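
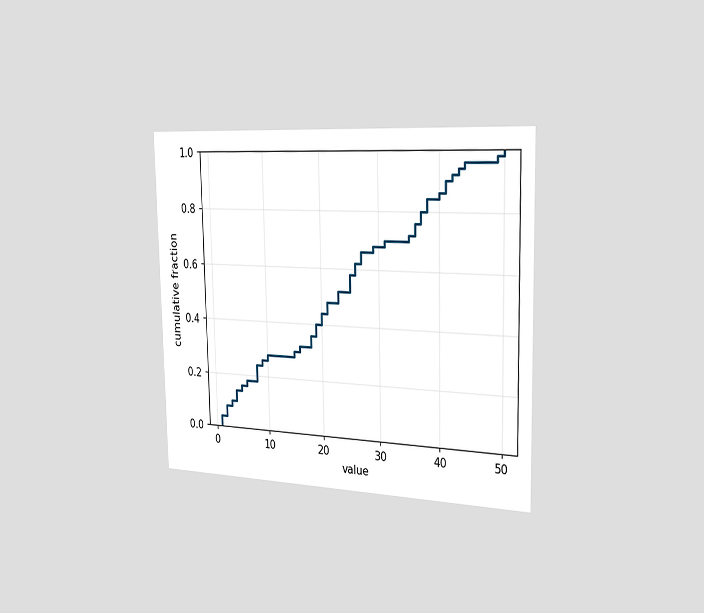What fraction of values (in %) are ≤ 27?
The chart is viewed slightly from the right. At x=27 the ECDF step is at 66%.

66%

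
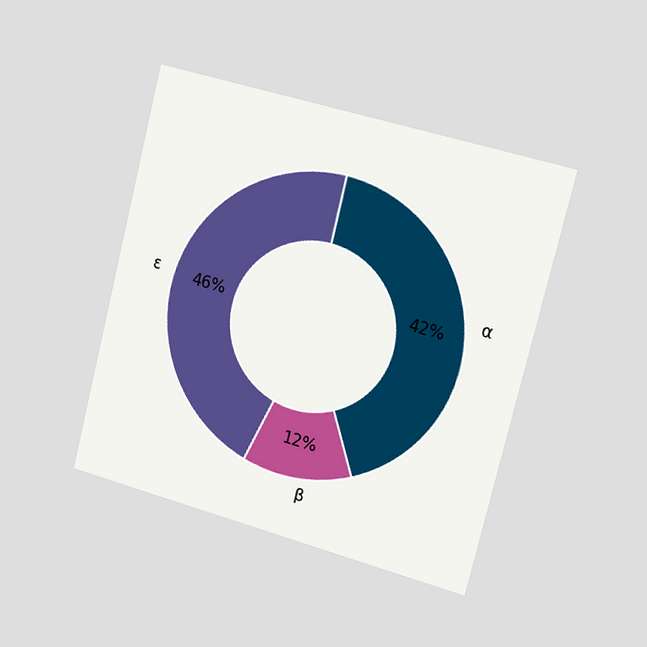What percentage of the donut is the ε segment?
The chart is tilted about 14° clockwise and viewed slightly from the right. The ε segment takes up 46% of the ring.

46%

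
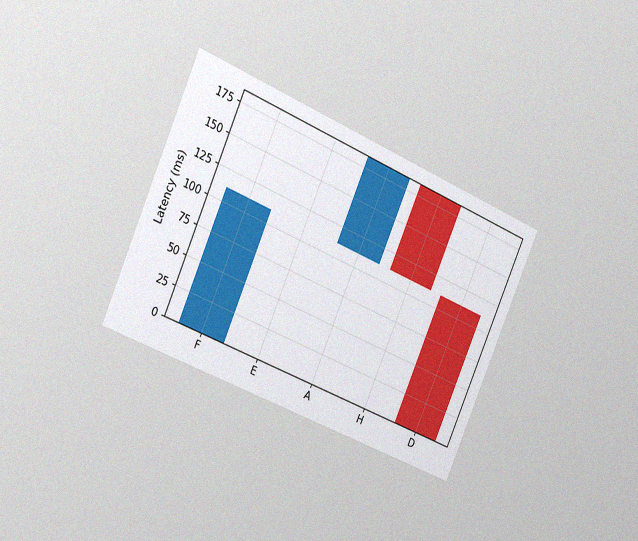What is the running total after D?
0ms

The chart is tilted about 23° clockwise and viewed slightly from the left, with some photo noise. After D the running total reaches 0ms.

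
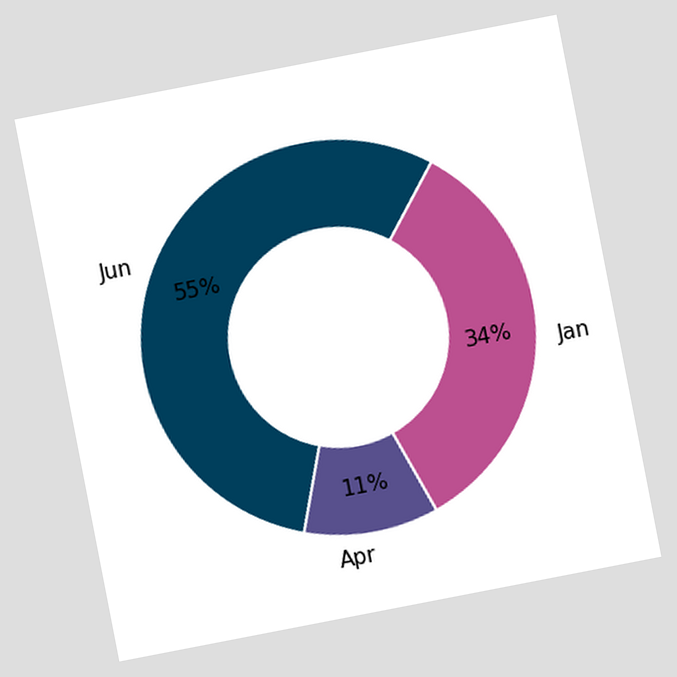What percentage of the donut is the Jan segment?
34%

The chart is tilted about 11° counter-clockwise. The Jan segment takes up 34% of the ring.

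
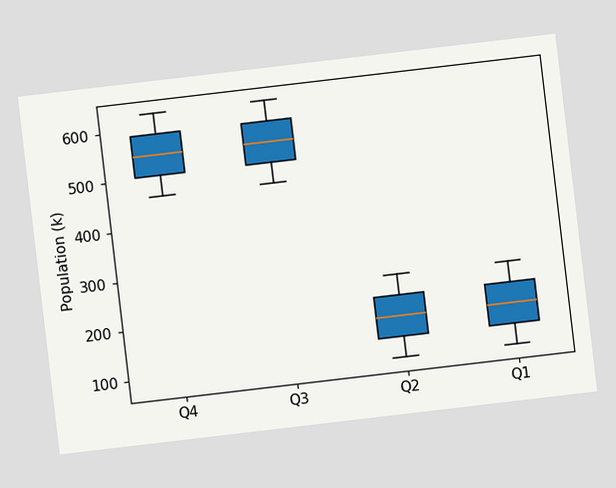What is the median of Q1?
168k

The chart is tilted about 7° counter-clockwise. The median line in the Q1 box sits at 168k.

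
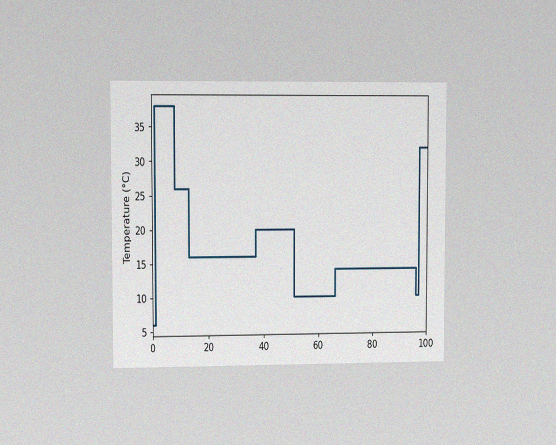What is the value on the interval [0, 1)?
6°C

The chart is viewed slightly from the left, with some photo noise. On [0, 1) the step sits at 6°C.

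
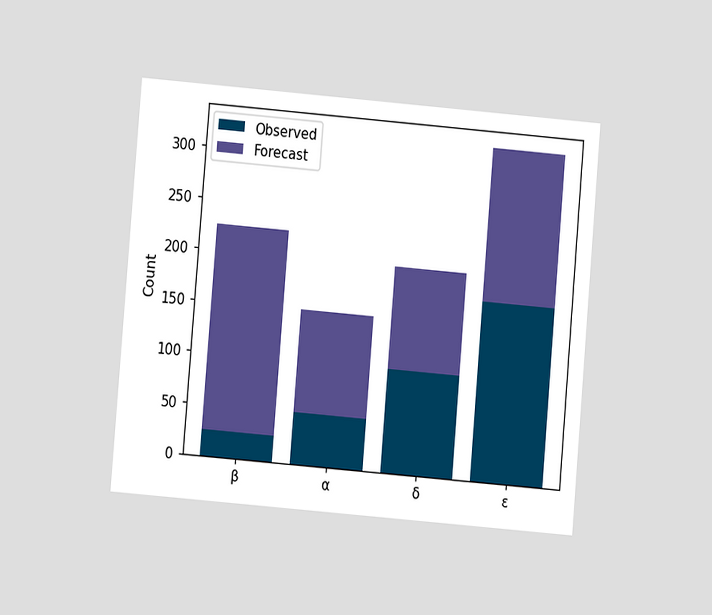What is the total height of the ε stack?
325

The chart is tilted about 5° clockwise and viewed at a slight angle. The ε stack's top reaches 325 on the y-axis.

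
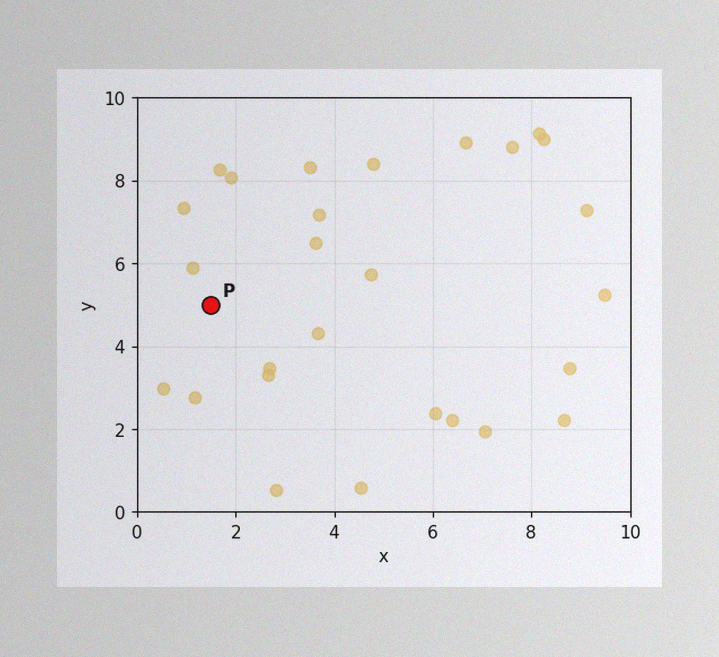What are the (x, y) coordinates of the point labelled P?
(1.5, 5)

The image has some photo noise and uneven lighting. Following the gridlines from P to each axis, P sits at (1.5, 5).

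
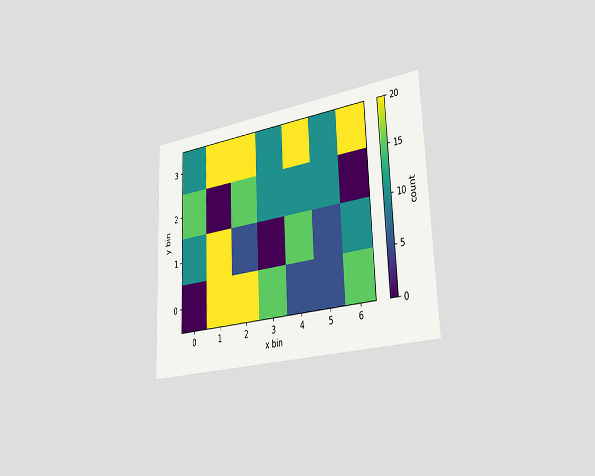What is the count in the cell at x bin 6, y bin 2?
The chart is tilted about 2° counter-clockwise and viewed slightly from the right. Matching the cell (6, 2) against the colorbar gives 0.

0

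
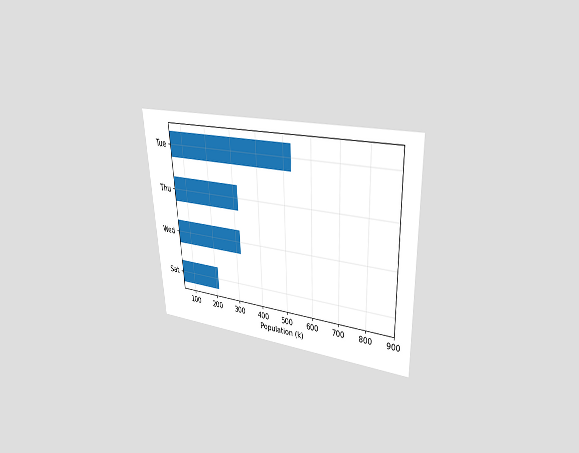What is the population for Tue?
The chart is tilted about 3° counter-clockwise and viewed at a slight angle. Reading along the chart's x-axis, the Tue bar reaches 530k.

530k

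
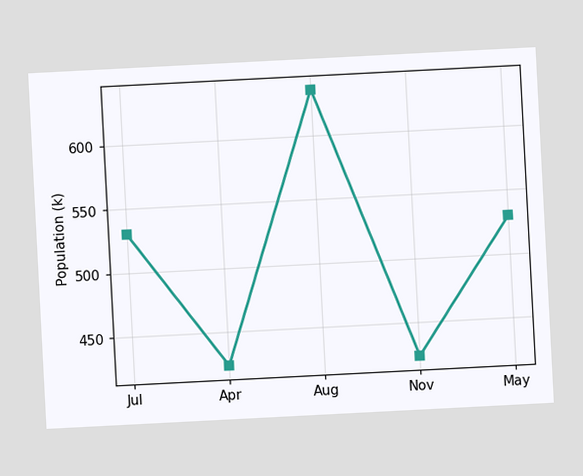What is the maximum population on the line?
636k

The chart is tilted about 3° counter-clockwise. The highest point is at Aug, and reading across to the y-axis gives 636k.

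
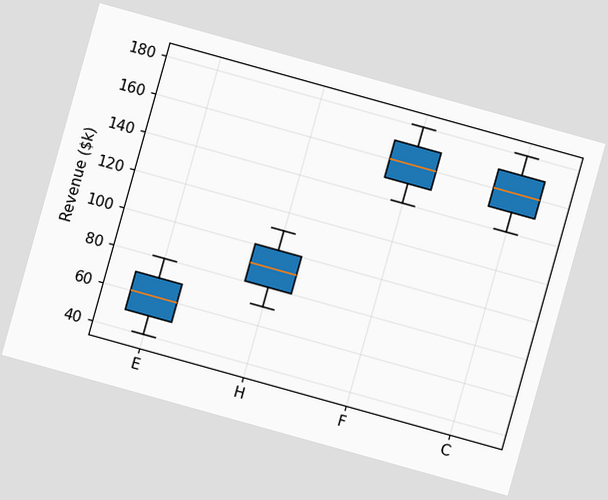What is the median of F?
The chart is tilted about 16° clockwise. The median line in the F box sits at $160k.

$160k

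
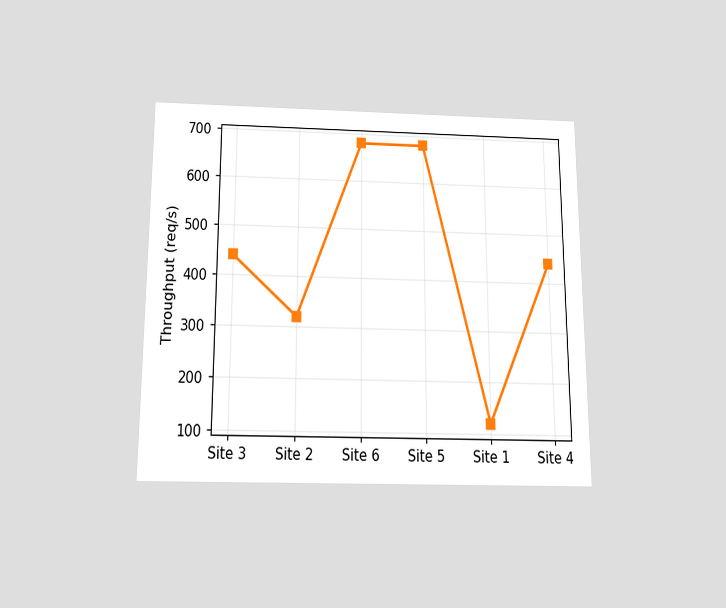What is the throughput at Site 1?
120req/s

The chart is viewed slightly from below. At Site 1, the line is at 120req/s.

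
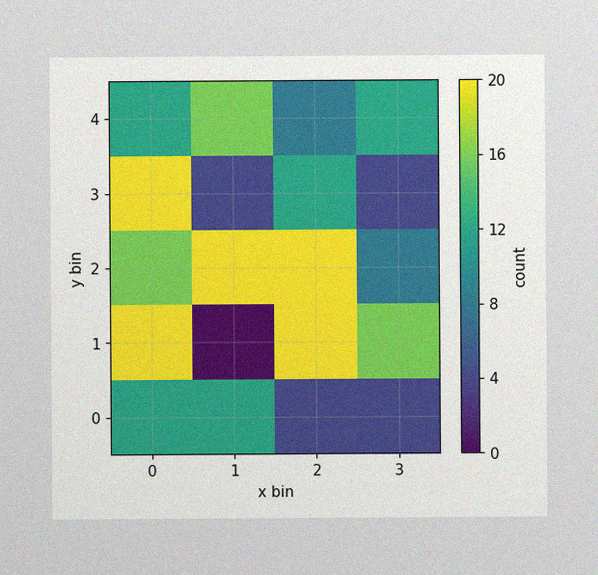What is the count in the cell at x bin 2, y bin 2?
20

The image has some photo noise and uneven lighting. Matching the cell (2, 2) against the colorbar gives 20.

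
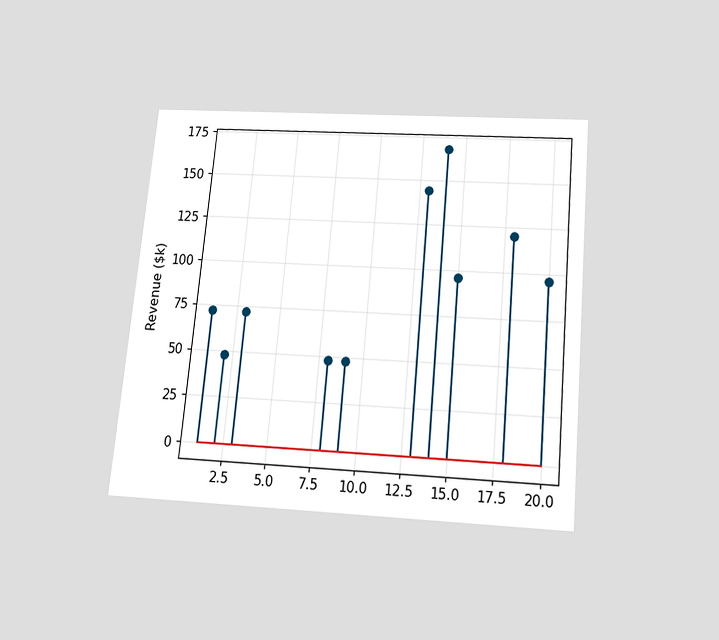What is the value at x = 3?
The chart is tilted about 5° clockwise and viewed slightly from below. The stem at x=3 reaches $72k.

$72k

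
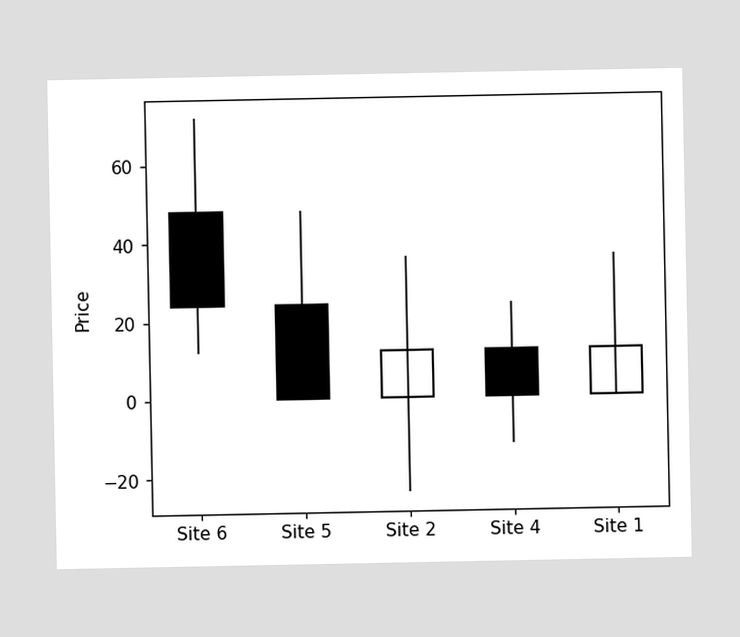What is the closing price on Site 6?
24

The Site 6 candle closes at 24.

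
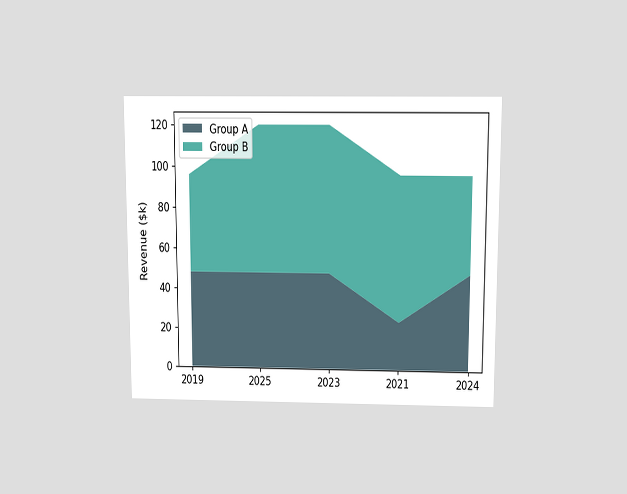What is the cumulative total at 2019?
$96k

The chart is viewed slightly from above. The stacked total at 2019 reaches $96k.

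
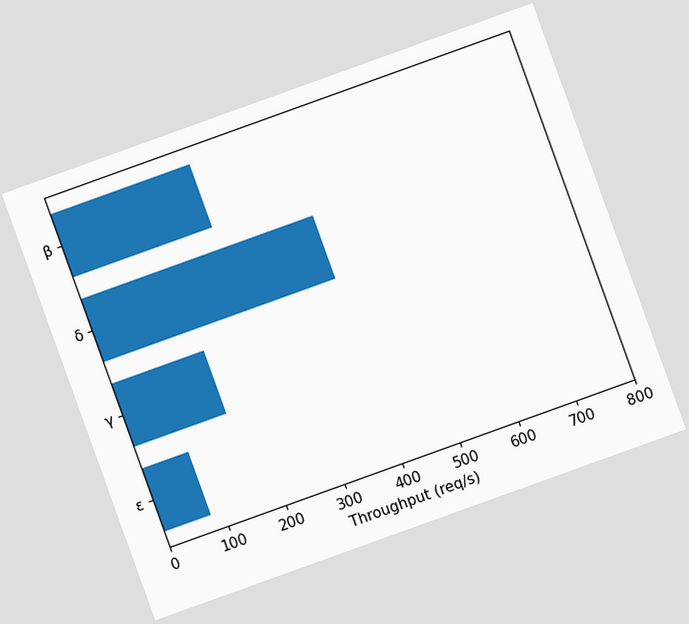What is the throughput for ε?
The chart is tilted about 20° counter-clockwise. Reading along the chart's x-axis, the ε bar reaches 80req/s.

80req/s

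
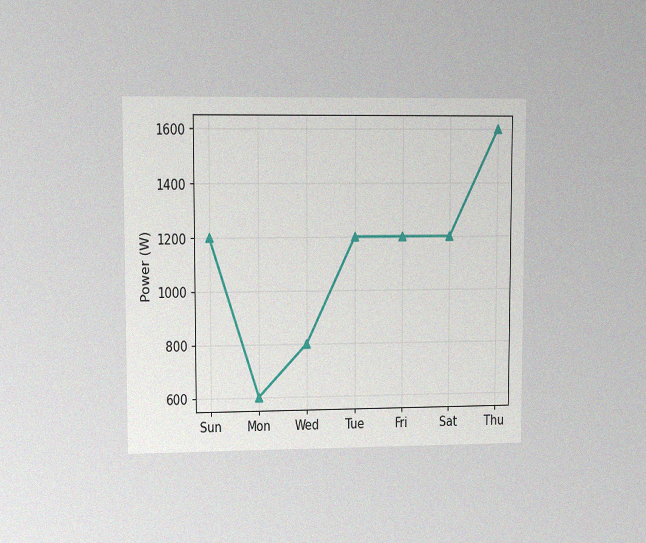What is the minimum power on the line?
The chart is viewed at a slight angle, with some photo noise. The lowest point is at Mon, and reading across to the y-axis gives 600W.

600W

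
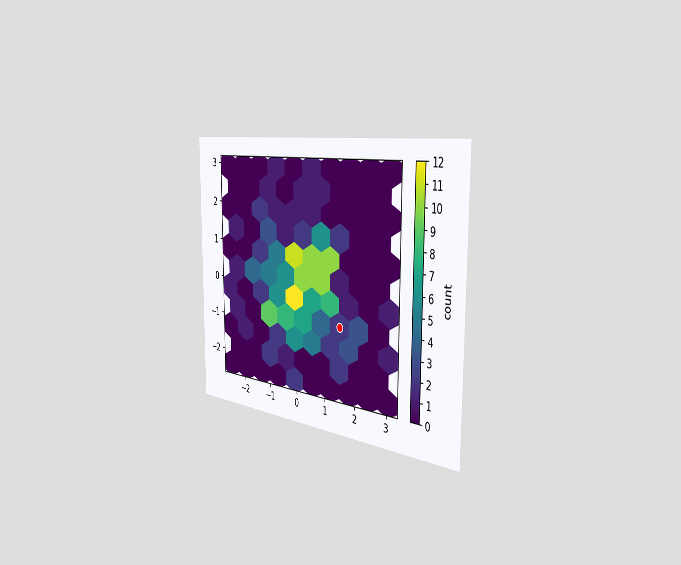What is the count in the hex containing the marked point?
2

The chart is viewed slightly from the right. The marked hex reads 2 on the colorbar.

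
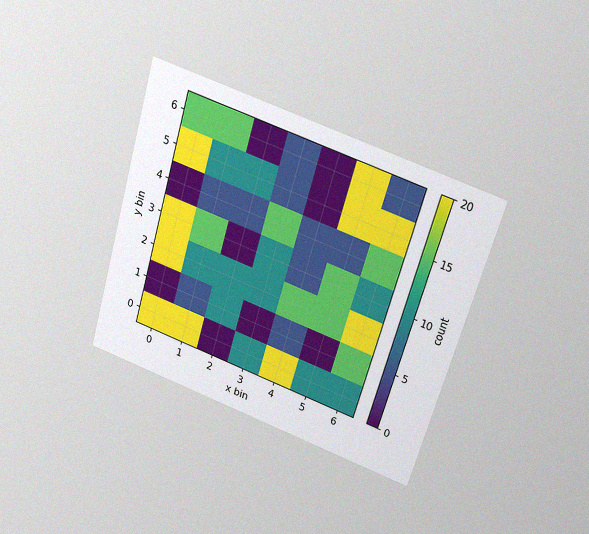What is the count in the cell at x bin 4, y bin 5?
0

The chart is tilted about 16° clockwise and viewed slightly from above, with some photo noise. Matching the cell (4, 5) against the colorbar gives 0.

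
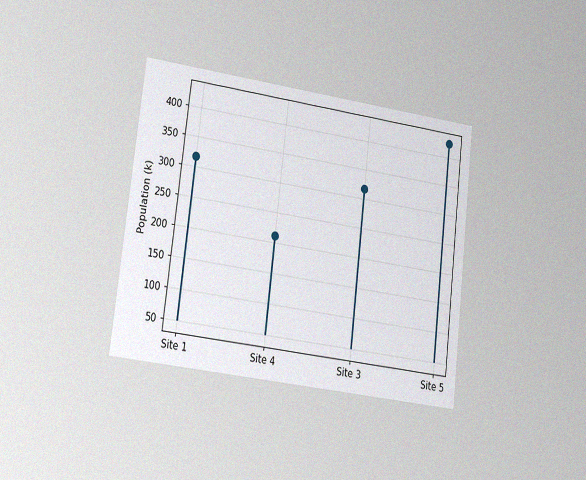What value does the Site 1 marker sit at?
The chart is tilted about 7° clockwise and viewed slightly from the left, with some photo noise. The Site 1 marker sits at 318k.

318k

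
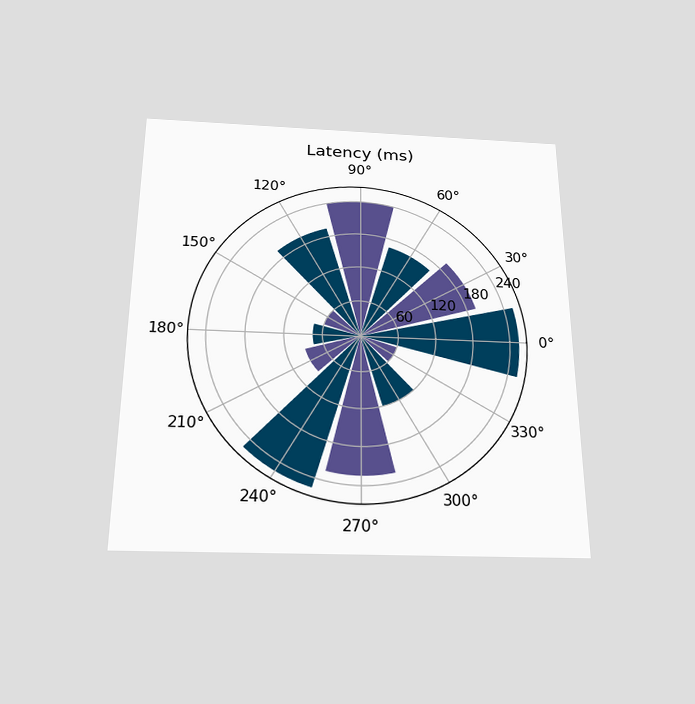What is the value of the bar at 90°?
The chart is viewed slightly from below. The bar at 90° reaches 240ms on the radial axis.

240ms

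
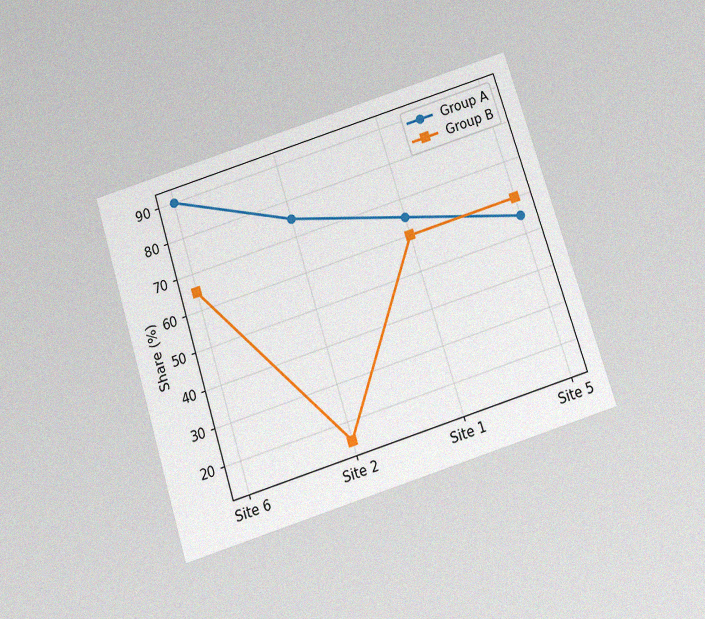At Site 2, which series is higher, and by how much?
The chart is tilted about 17° counter-clockwise and viewed slightly from below, with some photo noise. At Site 2, Group A sits above the other line by 60%.

Group A, by 60%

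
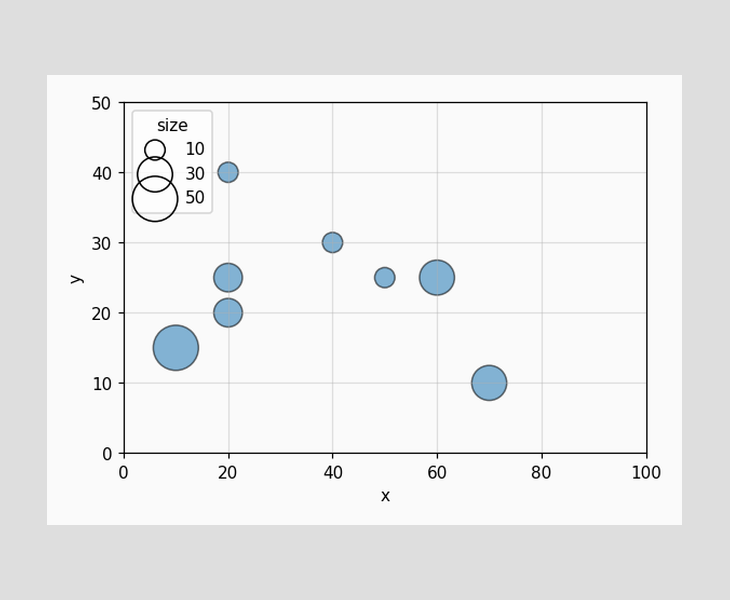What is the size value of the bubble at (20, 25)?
Matching the bubble at (20, 25) against the size legend gives 20.

20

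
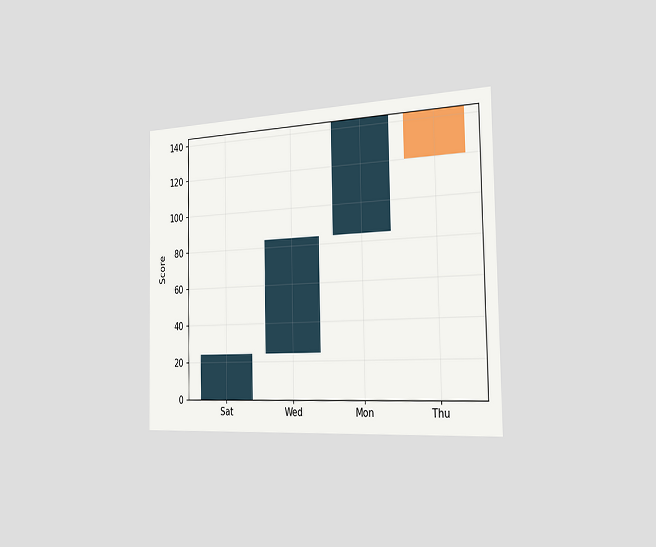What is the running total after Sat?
The chart is viewed slightly from the right. After Sat the running total reaches 24.

24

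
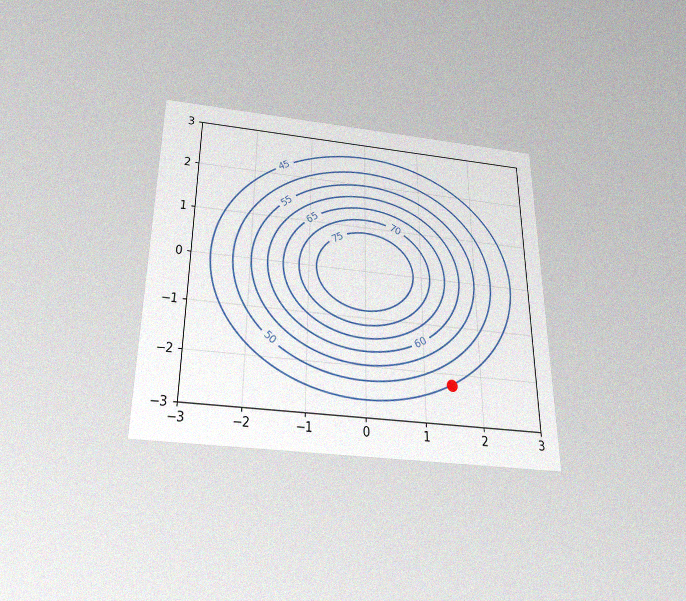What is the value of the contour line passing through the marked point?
The chart is viewed slightly from below, with some photo noise. The marked point sits on the contour labelled 45.

45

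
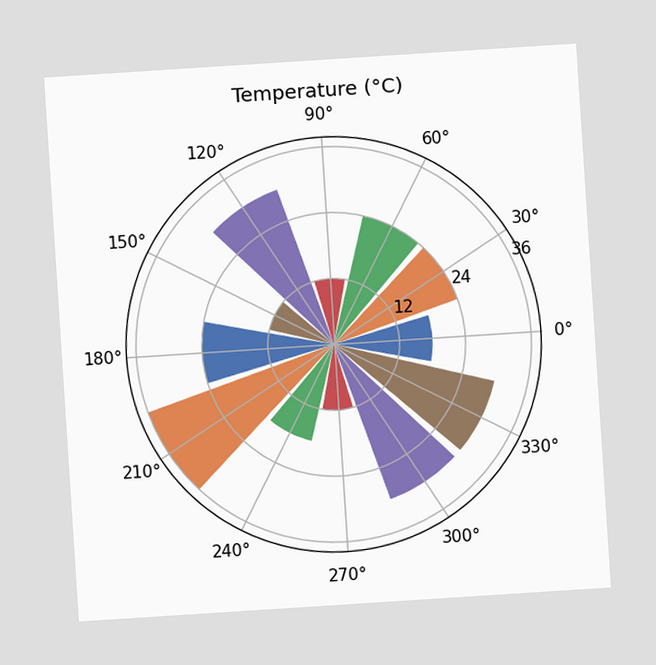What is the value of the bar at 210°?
The chart is tilted about 4° counter-clockwise. The bar at 210° reaches 36°C on the radial axis.

36°C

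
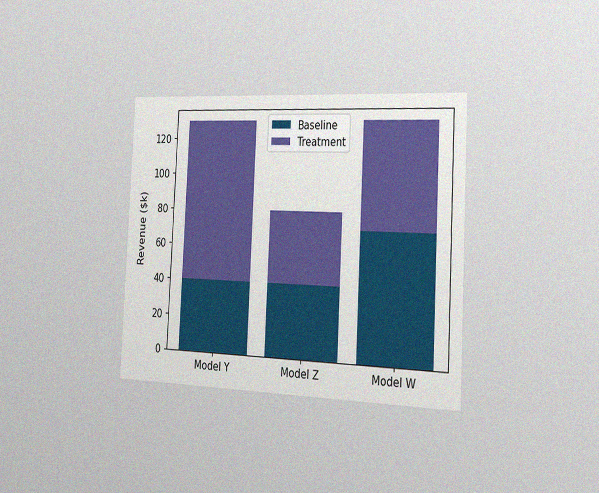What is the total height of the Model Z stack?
The chart is tilted about 3° clockwise and viewed slightly from the right, with some photo noise. The Model Z stack's top reaches $80k on the y-axis.

$80k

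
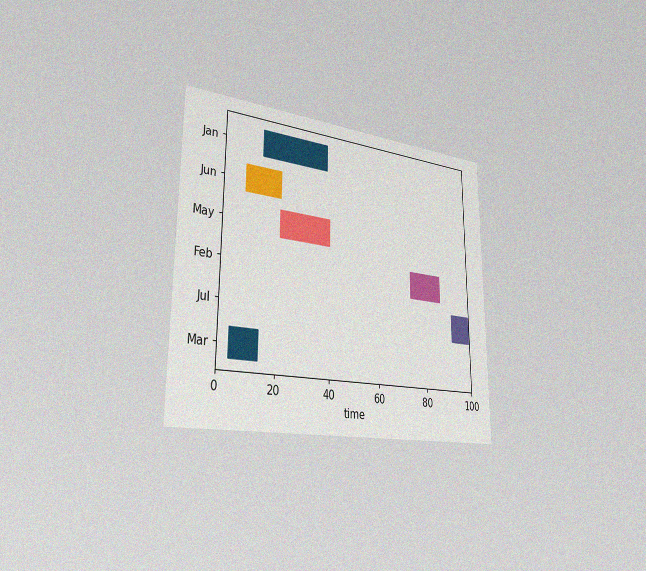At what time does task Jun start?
8

The chart is viewed slightly from the left, with some photo noise. The Jun bar begins at t=8.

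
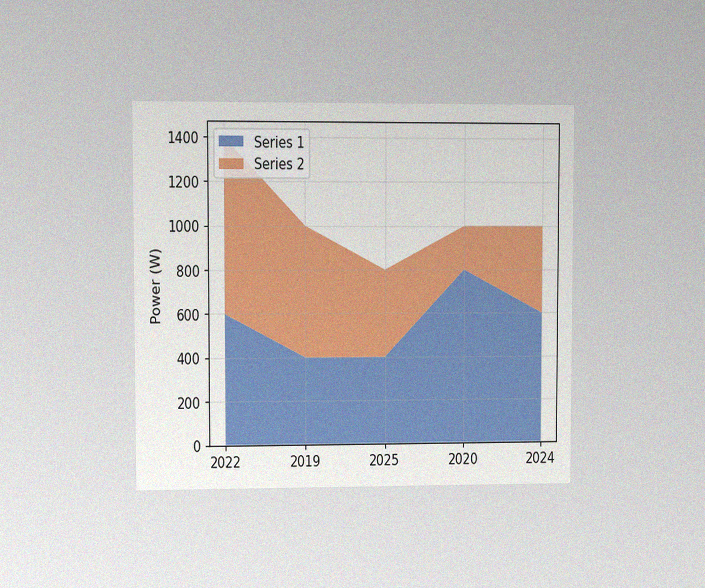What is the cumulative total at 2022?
The chart is viewed at a slight angle, with some photo noise. The stacked total at 2022 reaches 1400W.

1400W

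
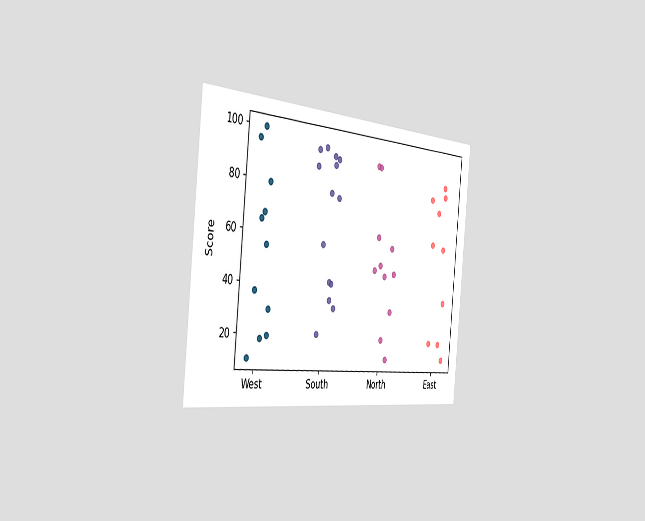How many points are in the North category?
11

The chart is tilted about 6° clockwise and viewed slightly from the left. Counting the markers in the North column gives 11.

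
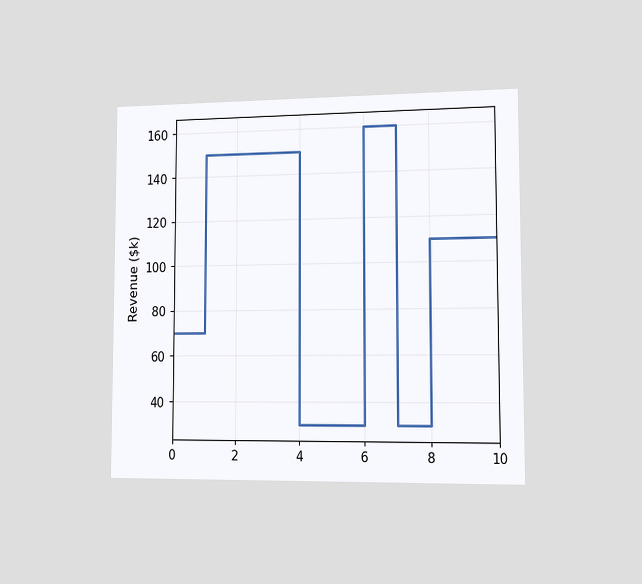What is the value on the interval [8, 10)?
$110k

The chart is viewed slightly from the right. On [8, 10) the step sits at $110k.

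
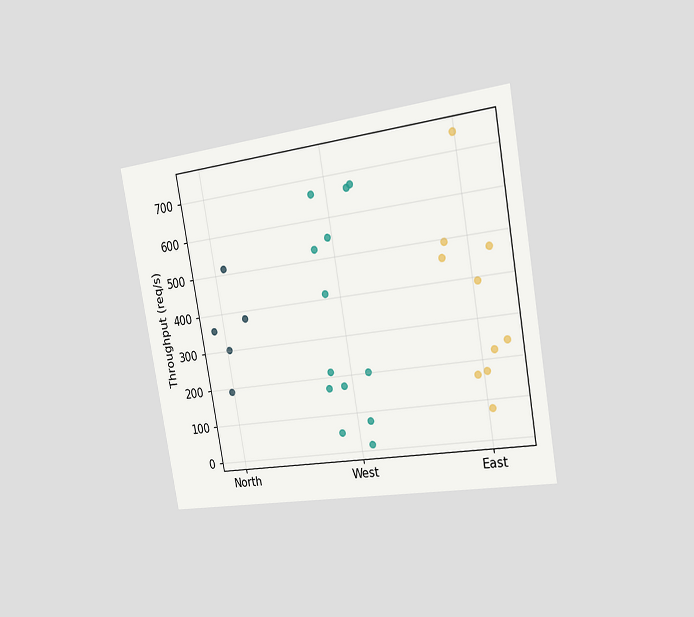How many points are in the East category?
10

The chart is tilted about 10° counter-clockwise and viewed slightly from the right. Counting the markers in the East column gives 10.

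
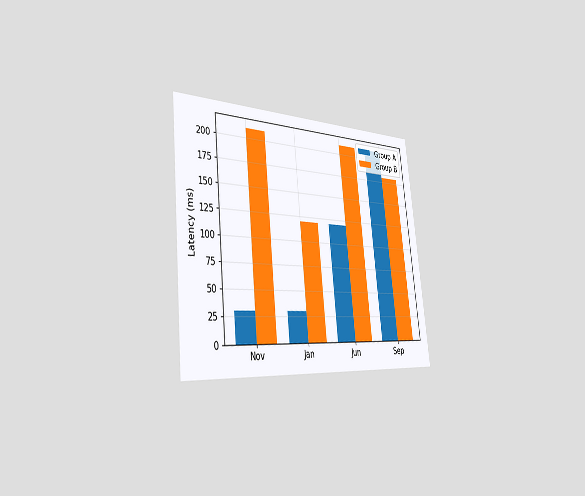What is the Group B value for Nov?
210ms

The chart is tilted about 6° counter-clockwise and viewed slightly from the left. The Group B bar at Nov reaches 210ms on the y-axis.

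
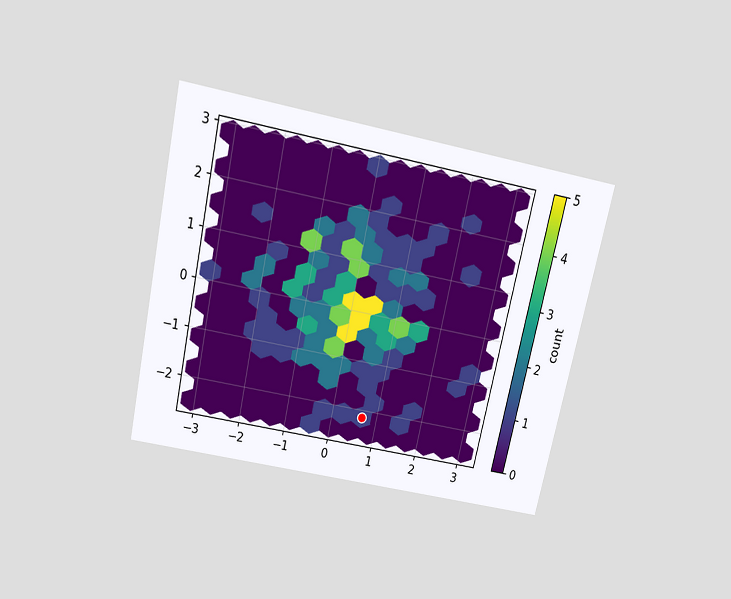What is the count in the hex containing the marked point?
The chart is tilted about 12° clockwise and viewed slightly from above. The marked hex reads 1 on the colorbar.

1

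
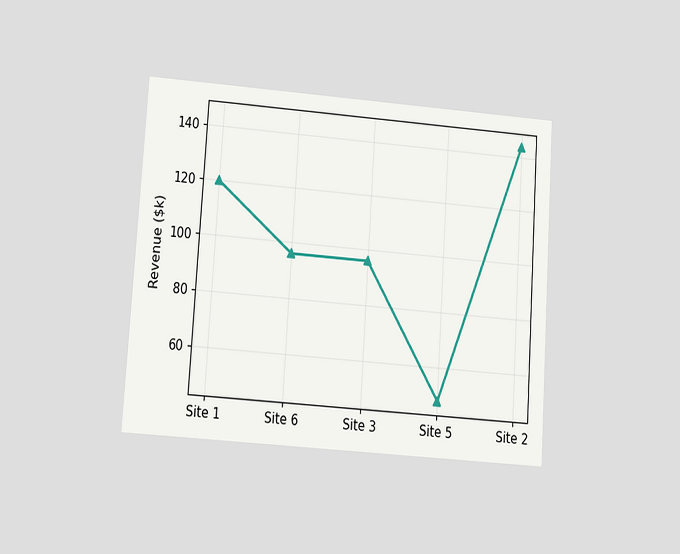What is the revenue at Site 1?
The chart is tilted about 4° clockwise and viewed at a slight angle. At Site 1, the line is at $120k.

$120k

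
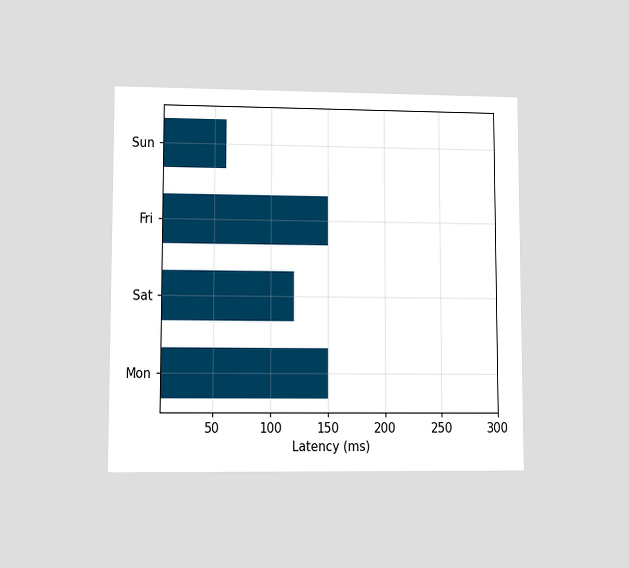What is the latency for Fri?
150ms

The chart is viewed at a slight angle. Reading along the chart's x-axis, the Fri bar reaches 150ms.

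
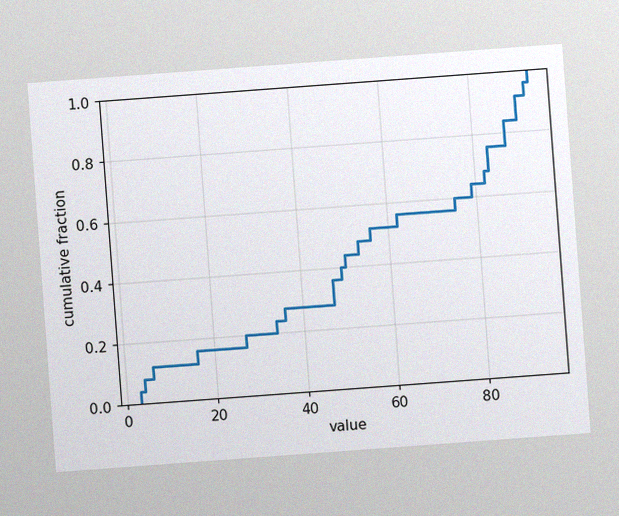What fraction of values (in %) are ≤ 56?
The chart is tilted about 4° counter-clockwise, with some photo noise. At x=56 the ECDF step is at 52%.

52%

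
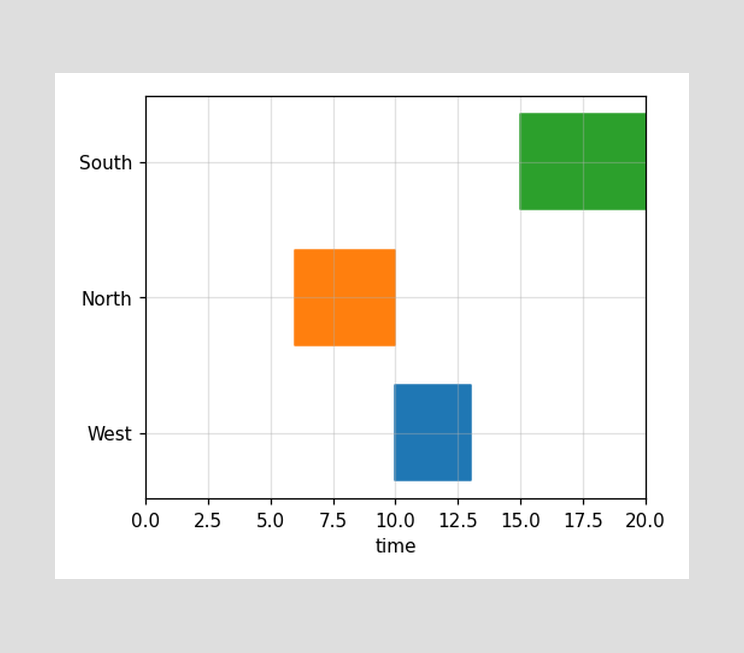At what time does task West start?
The West bar begins at t=10.

10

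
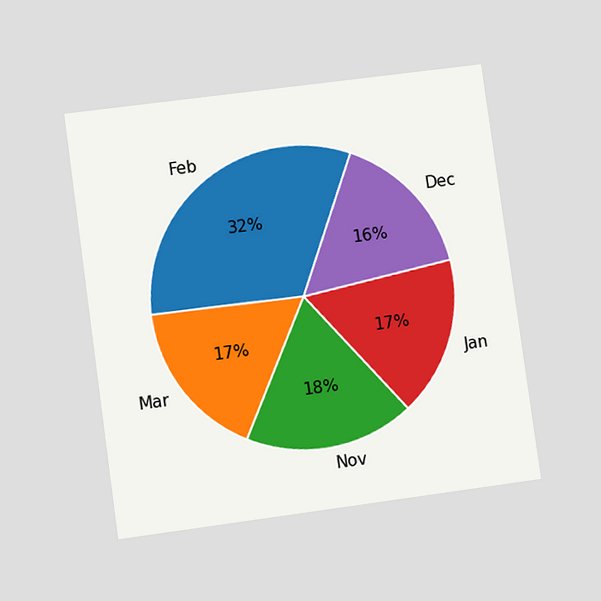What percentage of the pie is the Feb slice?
The chart is tilted about 8° counter-clockwise and viewed at a slight angle. The Feb slice takes up 32% of the pie.

32%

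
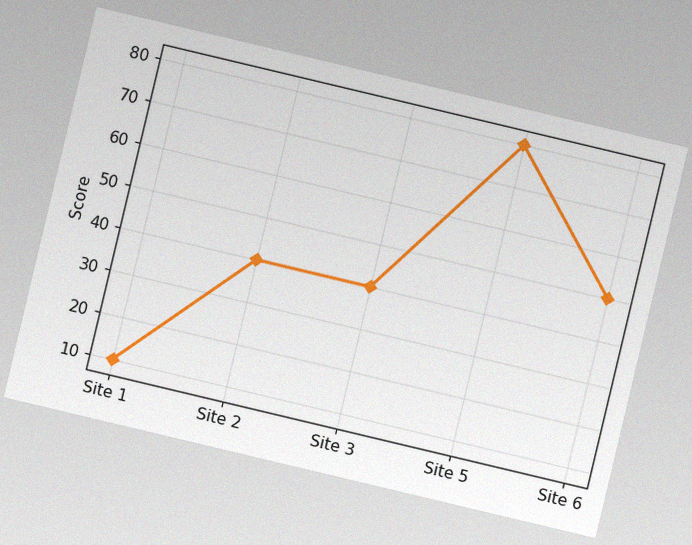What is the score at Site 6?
The chart is tilted about 13° clockwise, with some photo noise. At Site 6, the line is at 50.

50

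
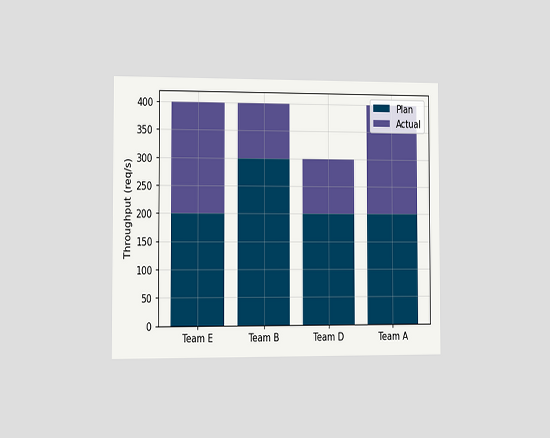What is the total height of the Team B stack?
The chart is viewed slightly from the left. The Team B stack's top reaches 400req/s on the y-axis.

400req/s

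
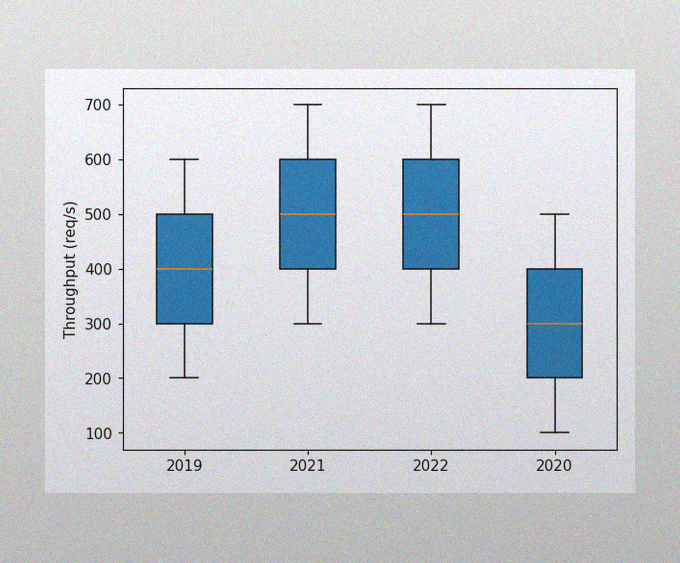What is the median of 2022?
500req/s

The image has some photo noise and uneven lighting. The median line in the 2022 box sits at 500req/s.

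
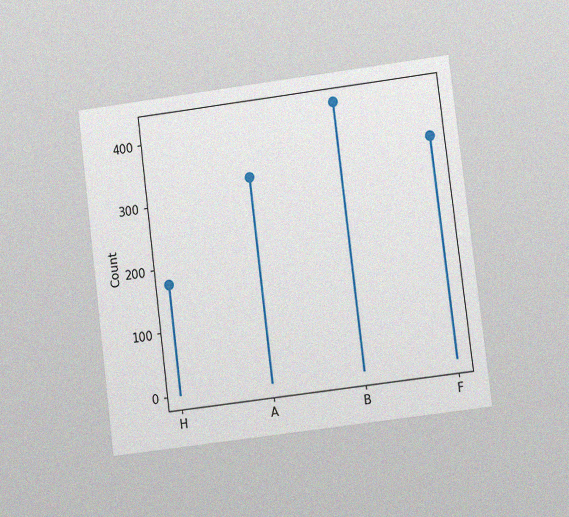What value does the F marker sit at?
350

The chart is tilted about 7° counter-clockwise and viewed at a slight angle, with some photo noise. The F marker sits at 350.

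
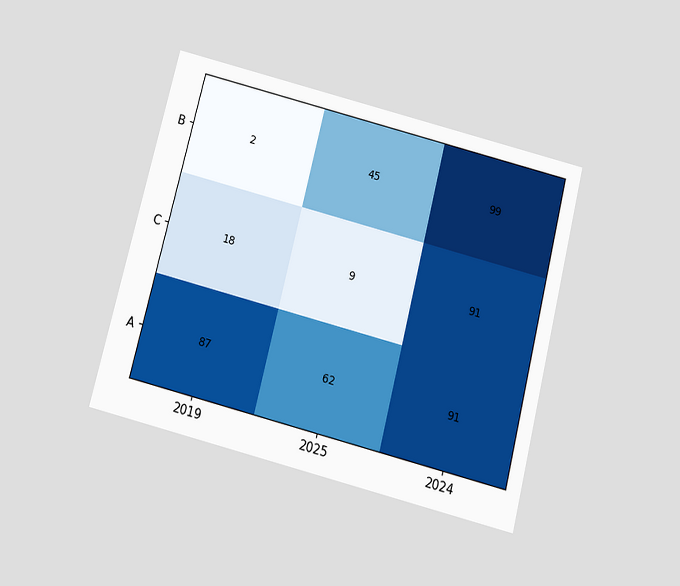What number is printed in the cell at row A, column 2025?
The chart is tilted about 14° clockwise and viewed slightly from below. The (A, 2025) cell reads 62.

62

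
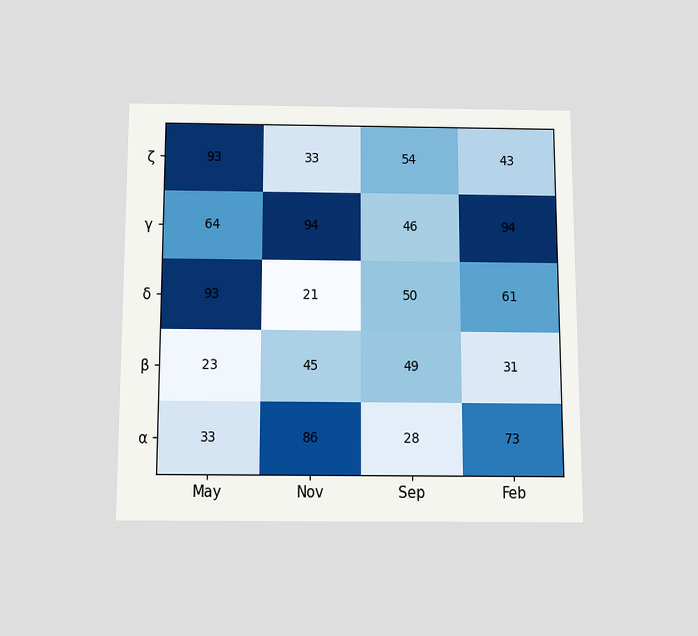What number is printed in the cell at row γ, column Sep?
The chart is viewed slightly from below. The (γ, Sep) cell reads 46.

46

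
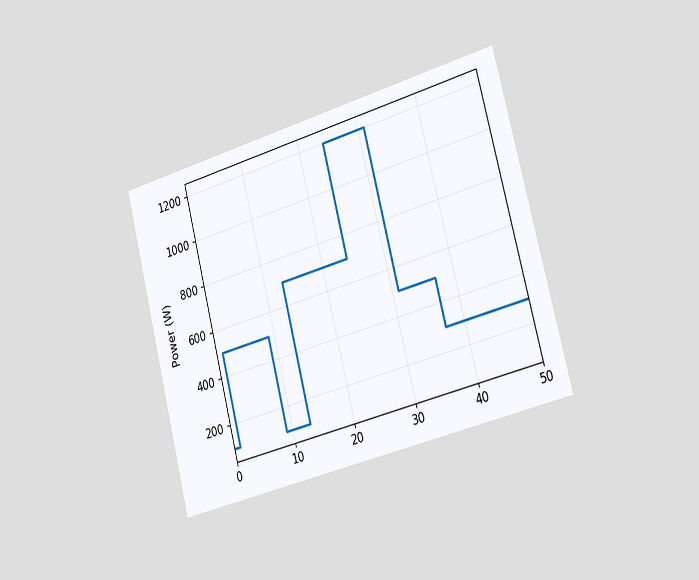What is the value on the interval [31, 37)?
The chart is tilted about 15° counter-clockwise and viewed slightly from the right. On [31, 37) the step sits at 500W.

500W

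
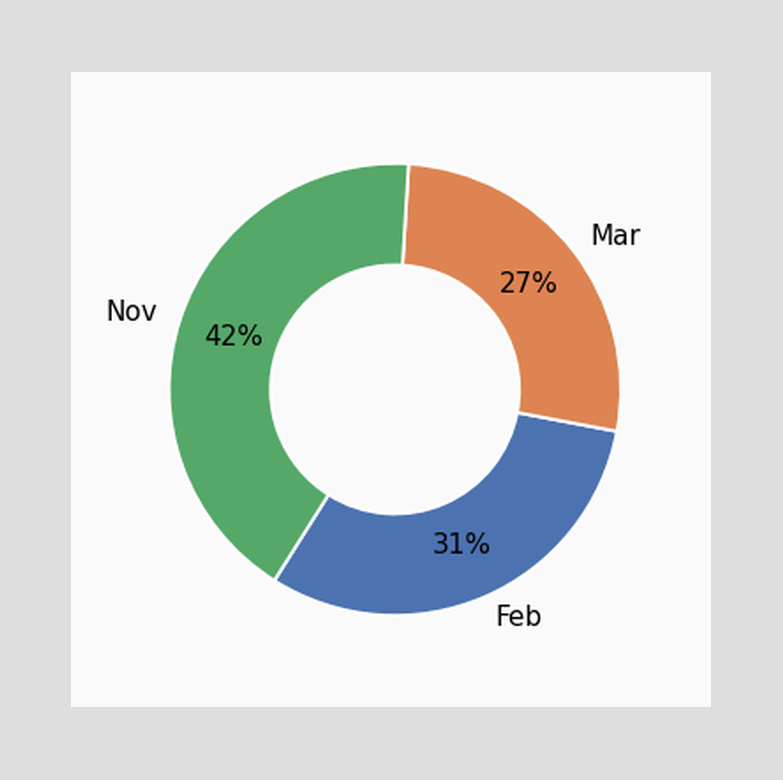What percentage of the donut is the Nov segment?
42%

The Nov segment takes up 42% of the ring.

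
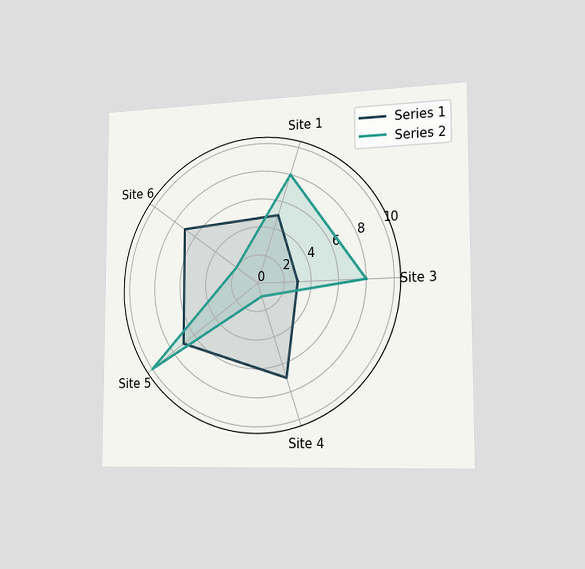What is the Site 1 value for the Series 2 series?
The chart is viewed slightly from the right. On the Site 1 axis, Series 2 reaches 8.

8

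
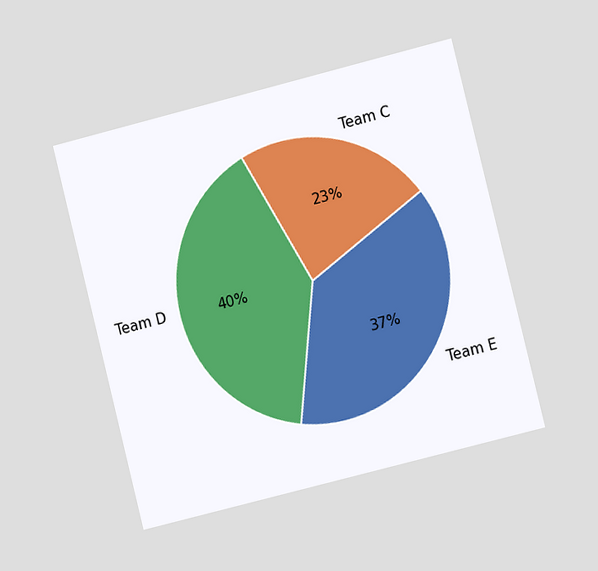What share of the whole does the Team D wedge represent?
The chart is tilted about 14° counter-clockwise and viewed slightly from the right. The Team D slice takes up 40% of the pie.

40%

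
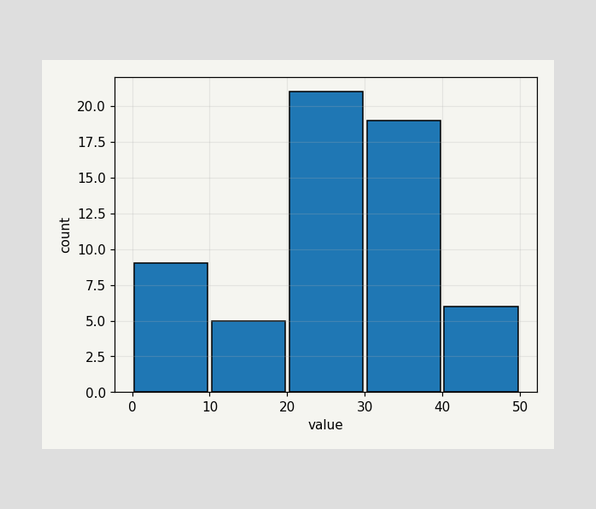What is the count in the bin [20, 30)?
21

The [20, 30) bin has height 21.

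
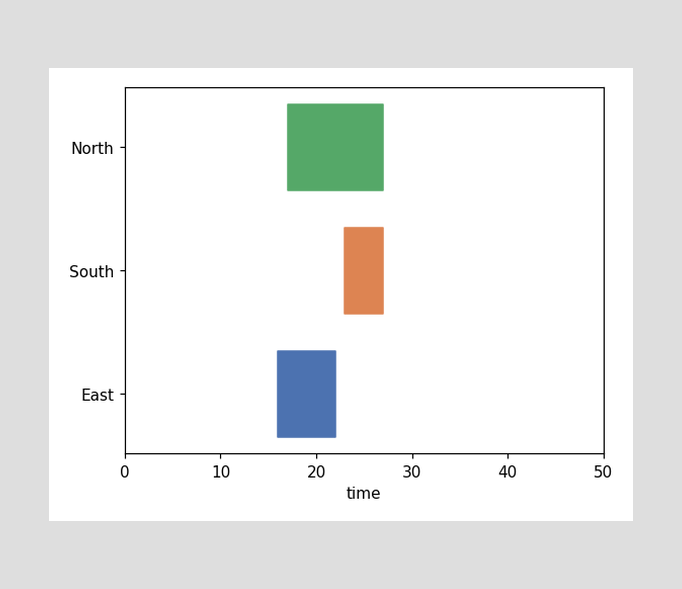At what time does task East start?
16

The East bar begins at t=16.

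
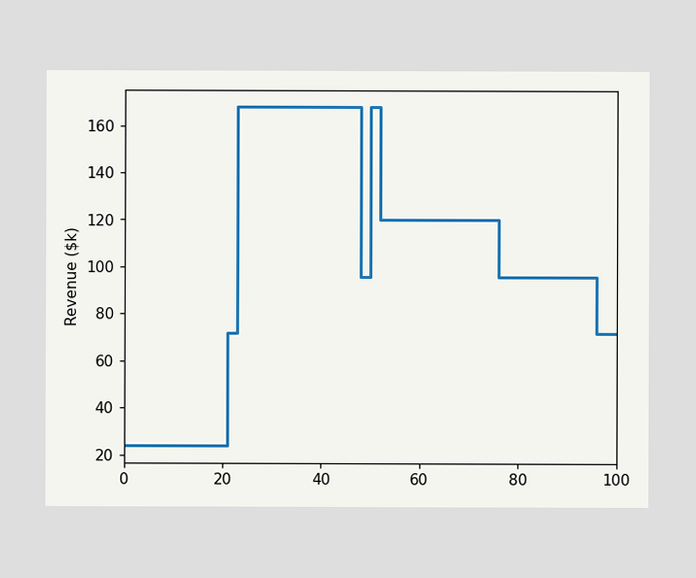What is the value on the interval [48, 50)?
$96k

On [48, 50) the step sits at $96k.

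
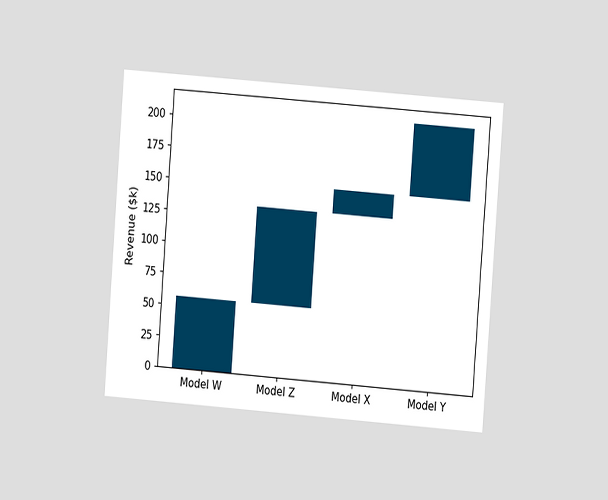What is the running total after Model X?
$152k

The chart is tilted about 4° clockwise and viewed at a slight angle. After Model X the running total reaches $152k.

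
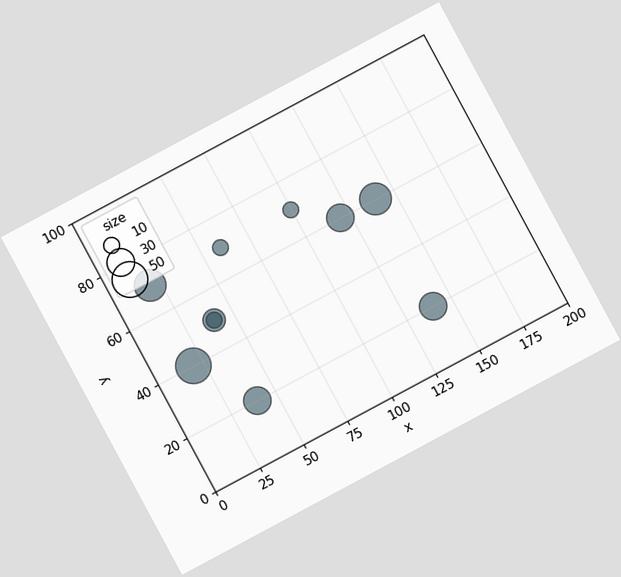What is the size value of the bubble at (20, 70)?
40

The chart is tilted about 28° counter-clockwise. Matching the bubble at (20, 70) against the size legend gives 40.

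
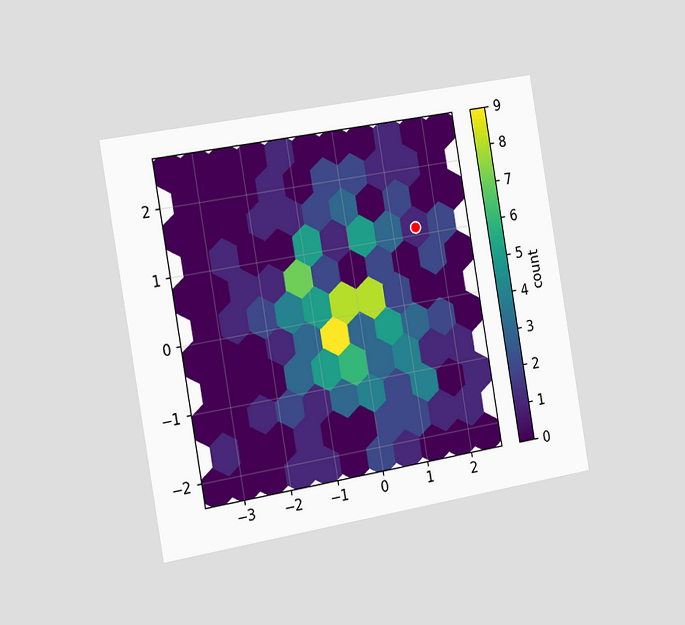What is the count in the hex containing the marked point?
1

The chart is tilted about 10° counter-clockwise and viewed slightly from the left. The marked hex reads 1 on the colorbar.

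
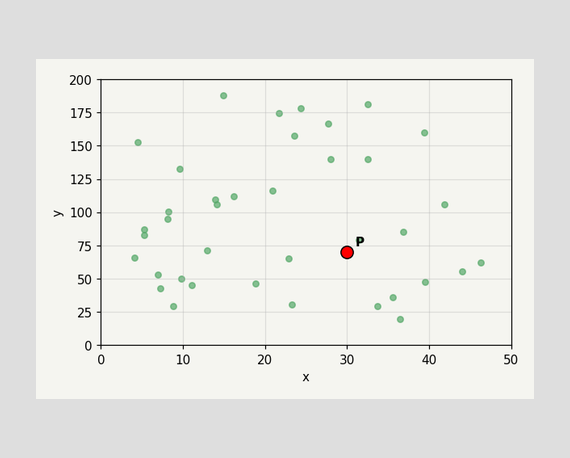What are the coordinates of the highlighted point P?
Following the gridlines from P to each axis, P sits at (30, 70).

(30, 70)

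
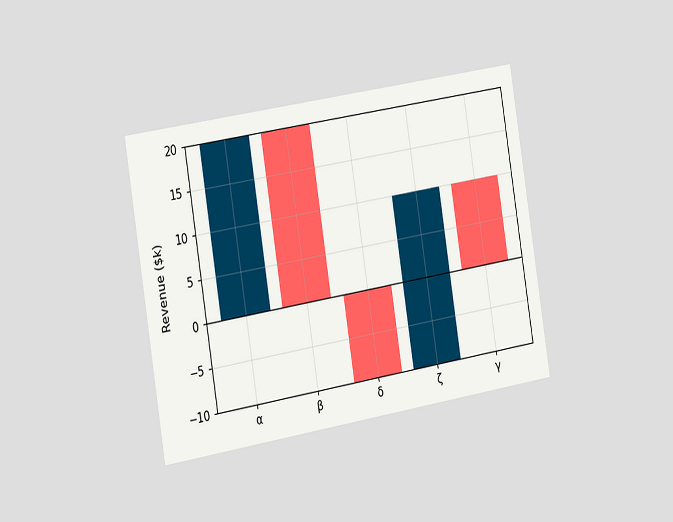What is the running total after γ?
$0k

The chart is tilted about 9° counter-clockwise and viewed slightly from the left. After γ the running total reaches $0k.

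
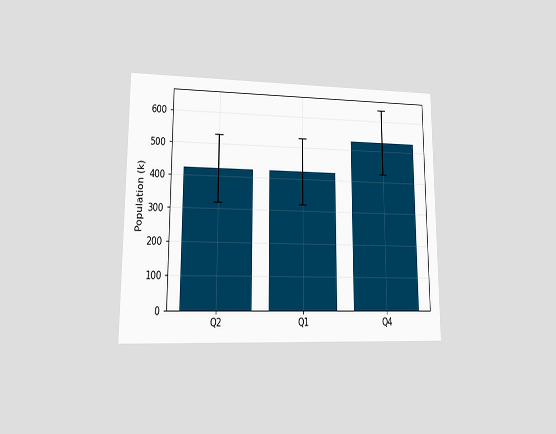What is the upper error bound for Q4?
The chart is viewed at a slight angle. The Q4 bar's upper whisker reaches 636k.

636k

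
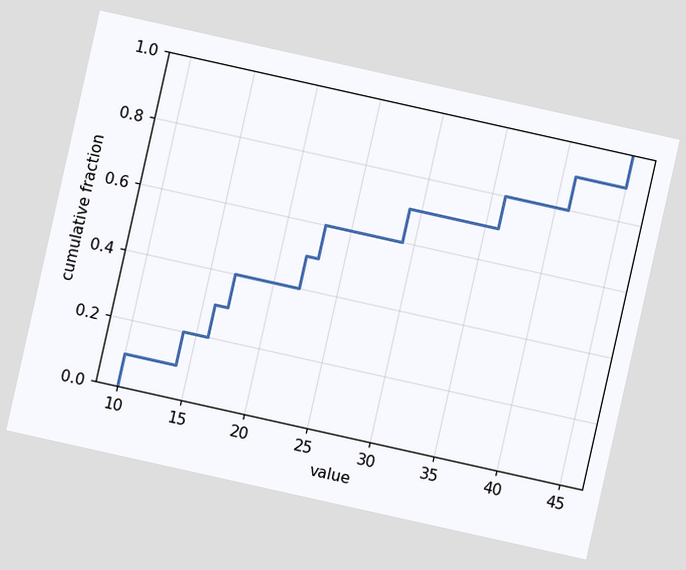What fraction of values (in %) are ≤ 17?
The chart is tilted about 13° clockwise. At x=17 the ECDF step is at 40%.

40%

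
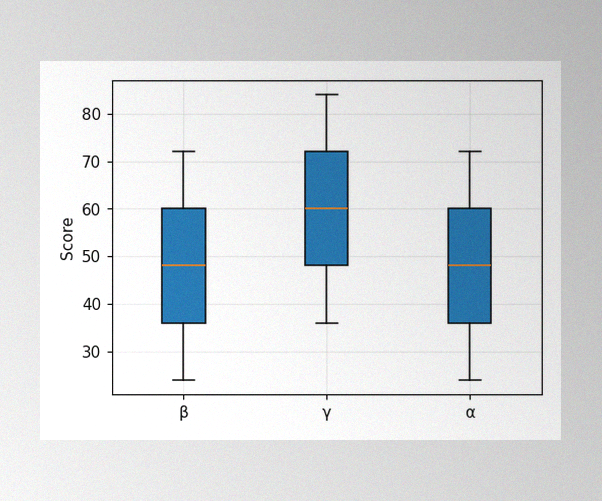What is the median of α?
48

The image has some photo noise and uneven lighting. The median line in the α box sits at 48.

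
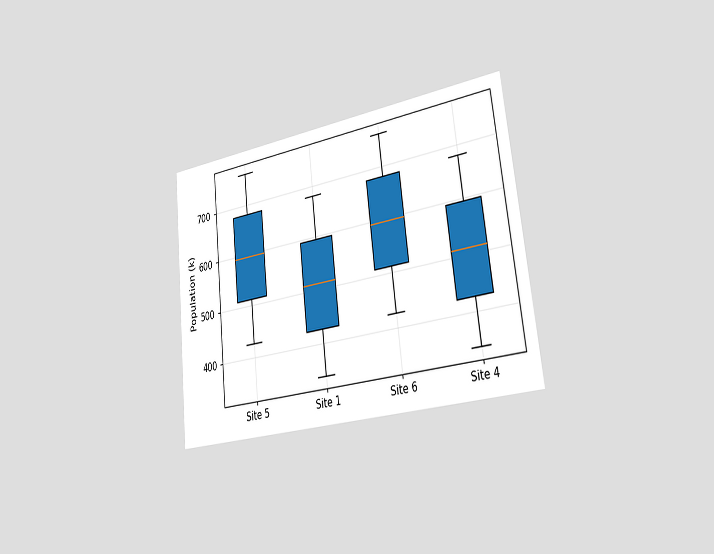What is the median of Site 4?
The chart is tilted about 6° counter-clockwise and viewed slightly from the right. The median line in the Site 4 box sits at 510k.

510k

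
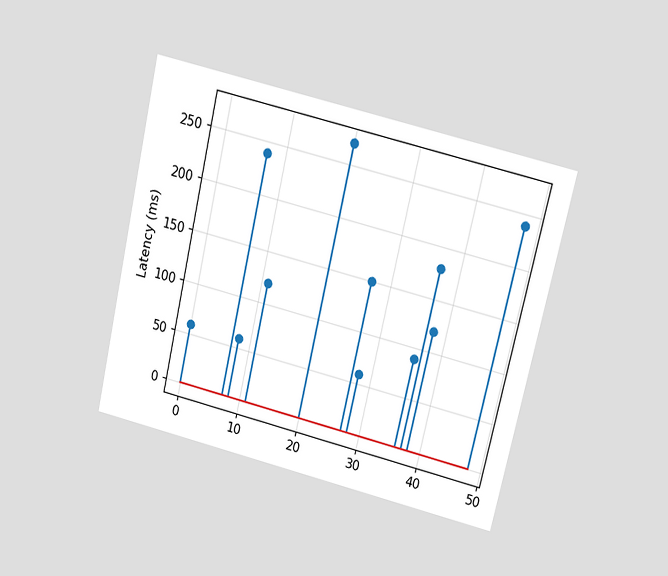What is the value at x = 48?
The chart is tilted about 13° clockwise and viewed slightly from above. The stem at x=48 reaches 240ms.

240ms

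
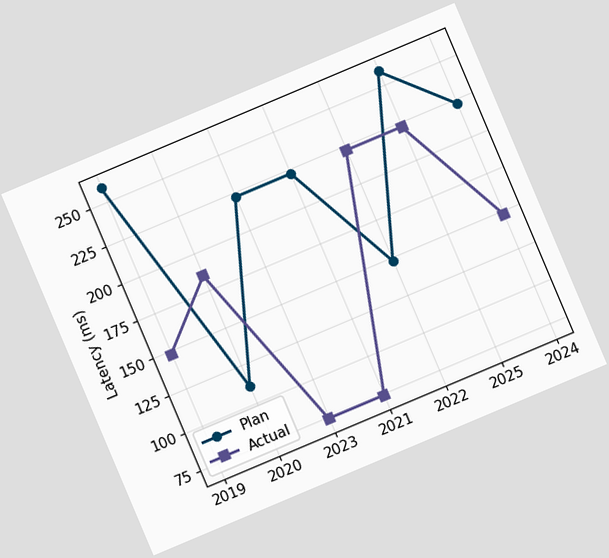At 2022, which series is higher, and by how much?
Actual, by 74ms

The chart is tilted about 23° counter-clockwise. At 2022, Actual sits above the other line by 74ms.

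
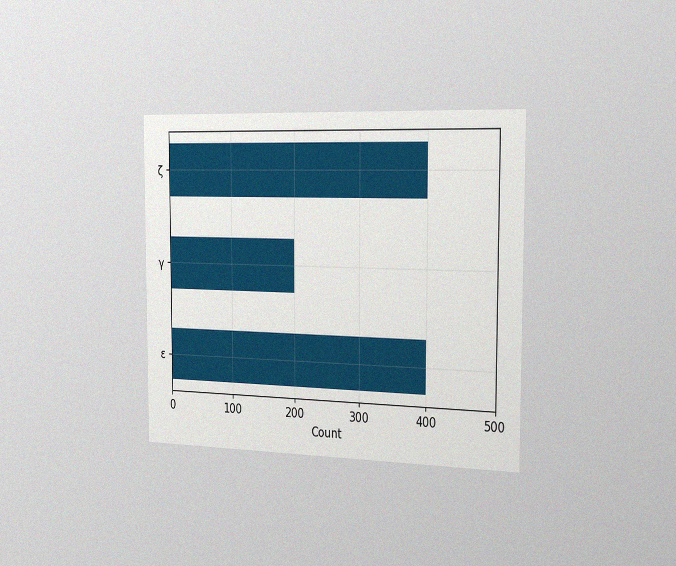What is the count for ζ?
400

The chart is viewed slightly from the right, with some photo noise. Reading along the chart's x-axis, the ζ bar reaches 400.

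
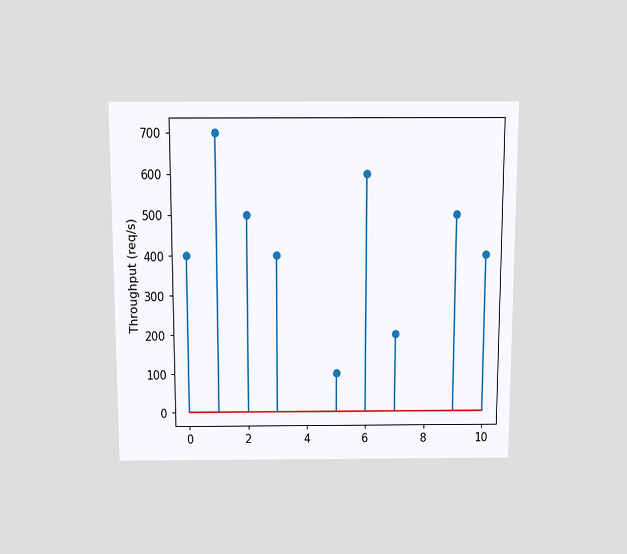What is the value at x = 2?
500req/s

The chart is viewed slightly from above. The stem at x=2 reaches 500req/s.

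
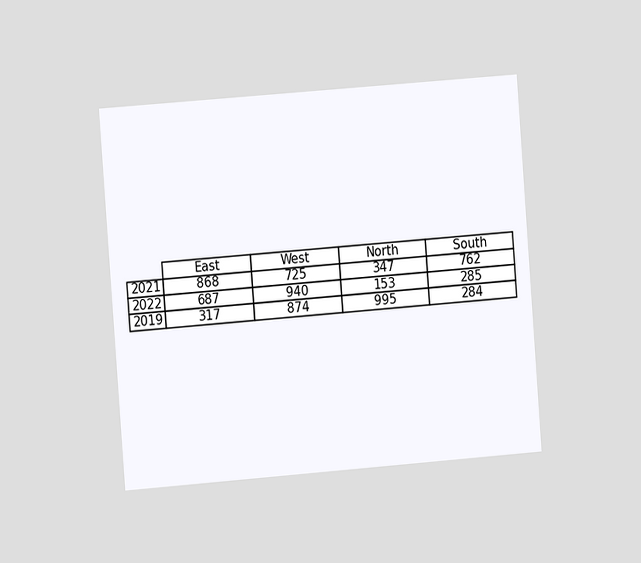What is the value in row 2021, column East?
868

The chart is tilted about 4° counter-clockwise and viewed slightly from the left. The (2021, East) cell reads 868.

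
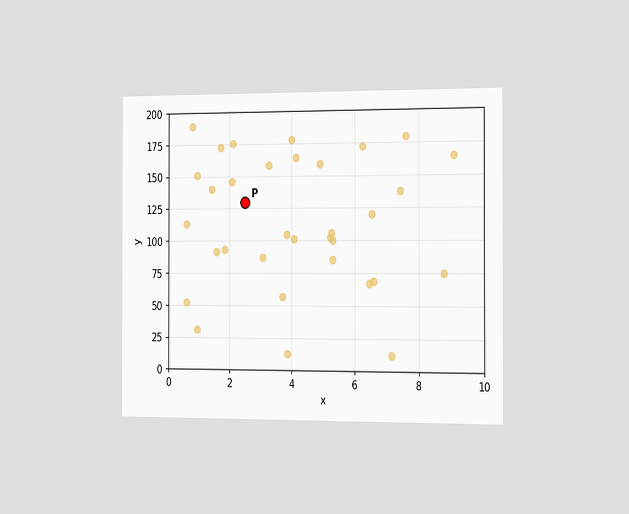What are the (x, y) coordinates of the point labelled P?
The chart is viewed slightly from the right. Following the gridlines from P to each axis, P sits at (2.5, 130).

(2.5, 130)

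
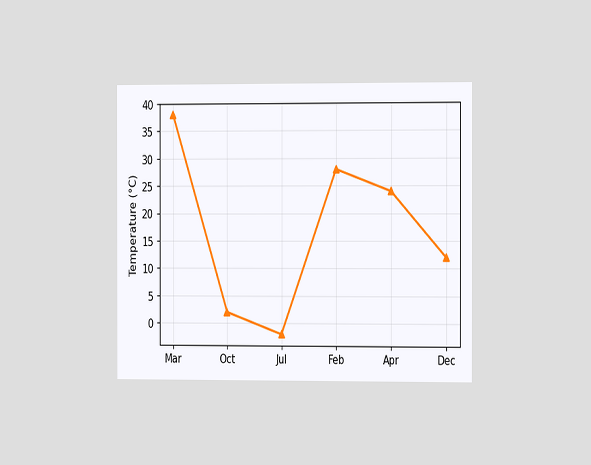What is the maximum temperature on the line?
The chart is viewed slightly from the right. The highest point is at Mar, and reading across to the y-axis gives 38°C.

38°C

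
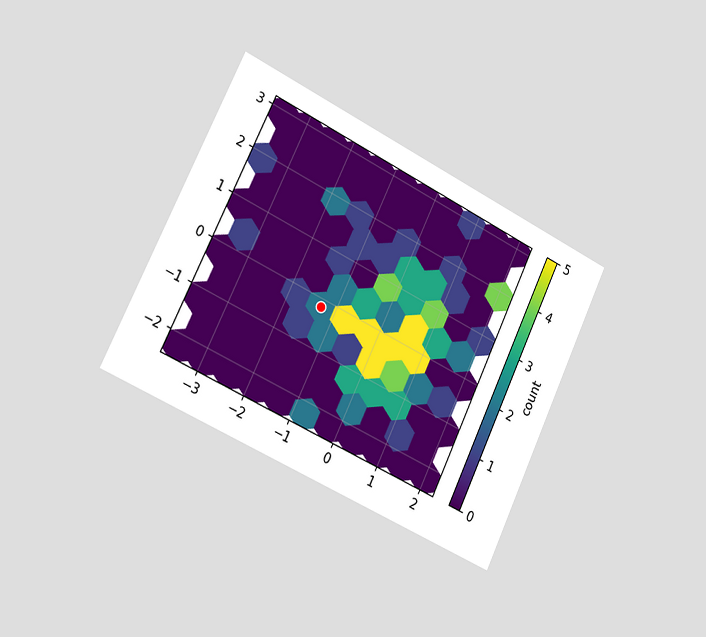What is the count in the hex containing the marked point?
2

The chart is tilted about 26° clockwise and viewed slightly from the left. The marked hex reads 2 on the colorbar.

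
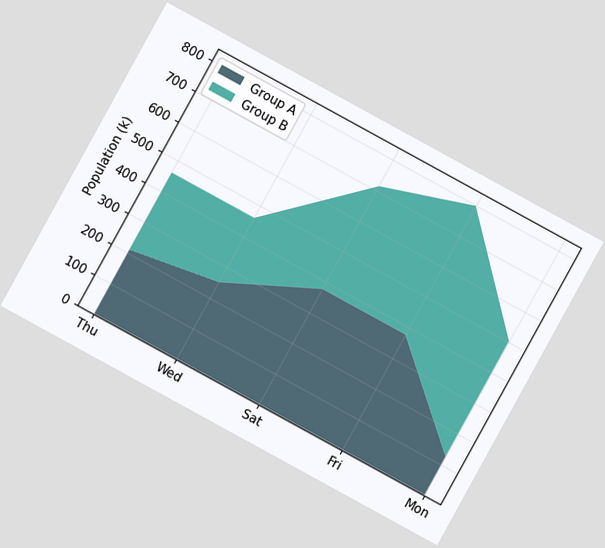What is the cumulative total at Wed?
The chart is tilted about 29° clockwise. The stacked total at Wed reaches 462k.

462k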